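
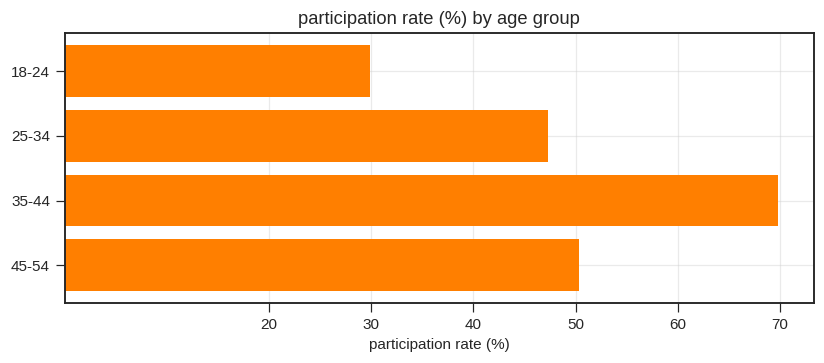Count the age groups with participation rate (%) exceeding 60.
Above 60: 35-44.

1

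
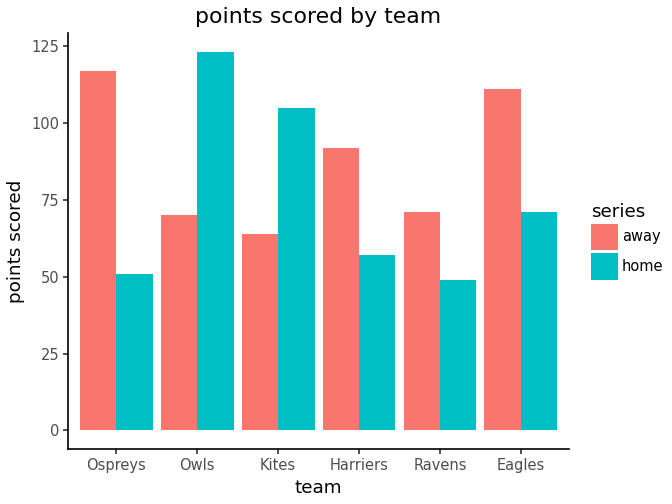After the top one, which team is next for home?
Top 3 for home: Owls ≈ 120, Kites ≈ 100, Eagles ≈ 80.

Kites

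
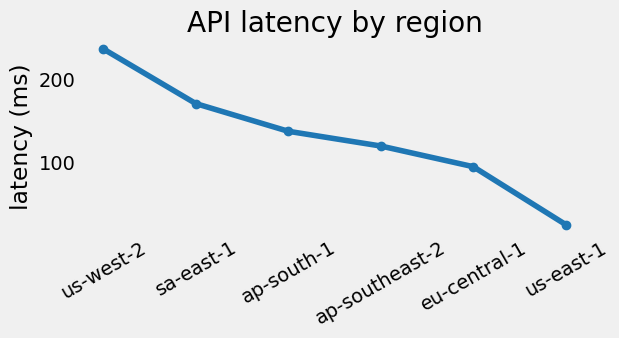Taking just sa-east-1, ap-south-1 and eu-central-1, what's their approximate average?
≈ 140

(180 + 140 + 100) / 3 ≈ 140.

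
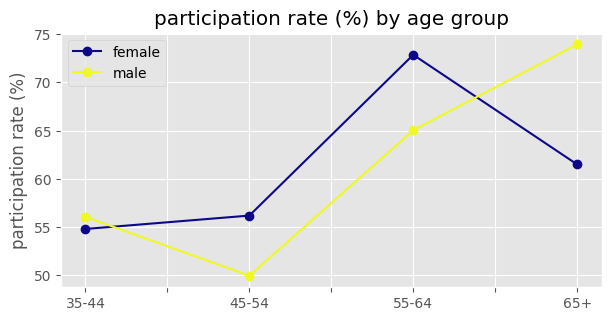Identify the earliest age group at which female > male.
45-54

35-44: female ≈ 55 vs male ≈ 55 (not yet); 45-54: female ≈ 55 vs male ≈ 50 (first crossover).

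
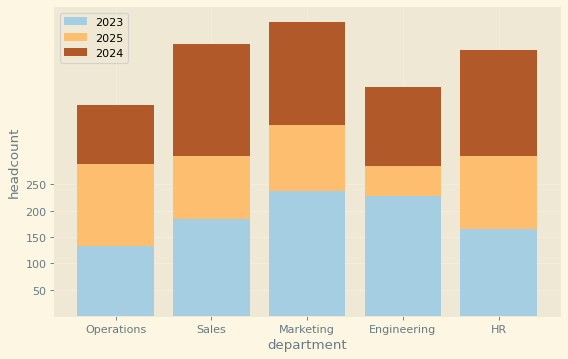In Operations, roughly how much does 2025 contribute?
≈ 150

2025 top ≈ 300, bottom ≈ 150; segment ≈ 150.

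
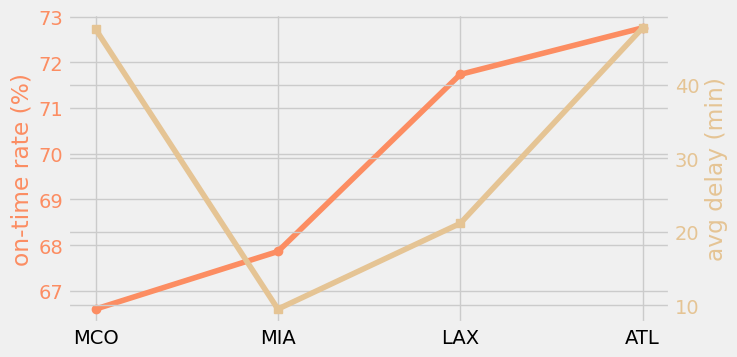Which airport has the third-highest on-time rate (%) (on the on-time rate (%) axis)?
Top 4 (on the on-time rate (%) axis): ATL ≈ 73, LAX ≈ 72, MIA ≈ 68, MCO ≈ 67.

MIA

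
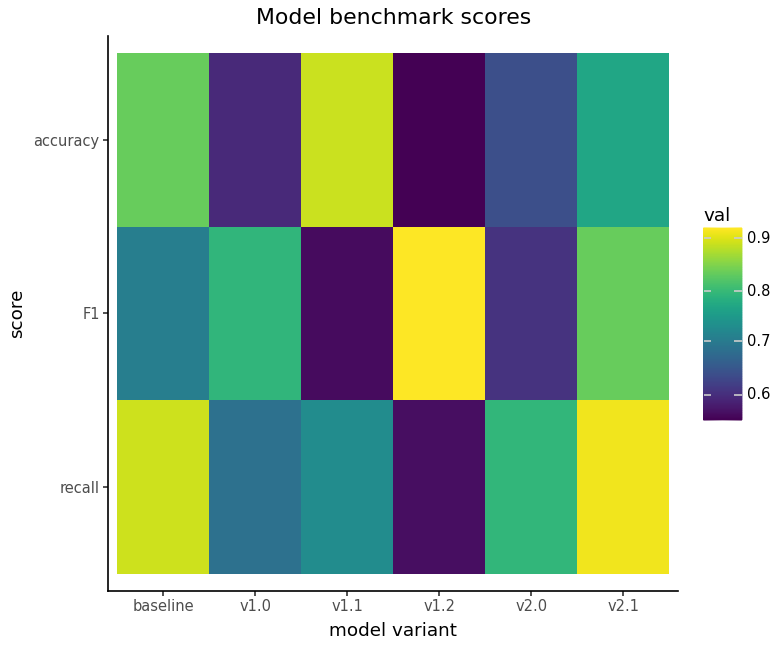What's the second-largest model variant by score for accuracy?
baseline

Top 3 for accuracy: v1.1 ≈ 0.90, baseline ≈ 0.85, v2.1 ≈ 0.75.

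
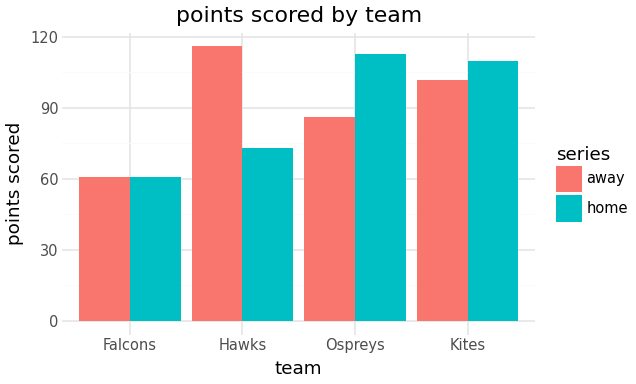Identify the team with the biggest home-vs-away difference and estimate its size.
Hawks, ≈ 50

Hawks: home ≈ 70, away ≈ 120 → gap ≈ 50. Next-largest (Ospreys) is only ≈ 20.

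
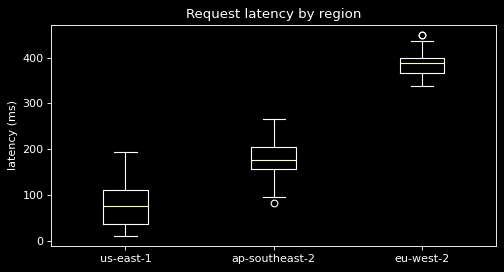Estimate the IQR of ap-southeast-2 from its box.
≈ 50

Q3 ≈ 200, Q1 ≈ 150; IQR ≈ 50.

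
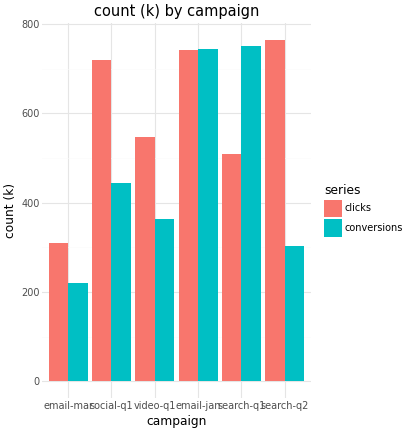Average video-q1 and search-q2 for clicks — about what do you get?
(500 + 800) / 2 ≈ 650.

≈ 650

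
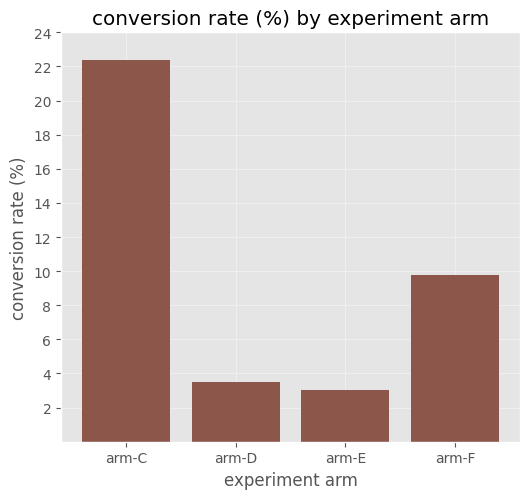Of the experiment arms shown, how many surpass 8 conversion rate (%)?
2

Above 8: arm-C, arm-F.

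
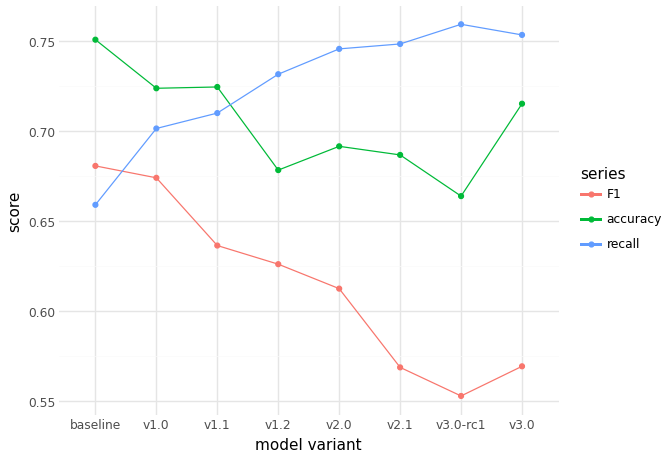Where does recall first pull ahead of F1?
v1.0

baseline: recall ≈ 0.66 vs F1 ≈ 0.68 (not yet); v1.0: recall ≈ 0.70 vs F1 ≈ 0.68 (first crossover).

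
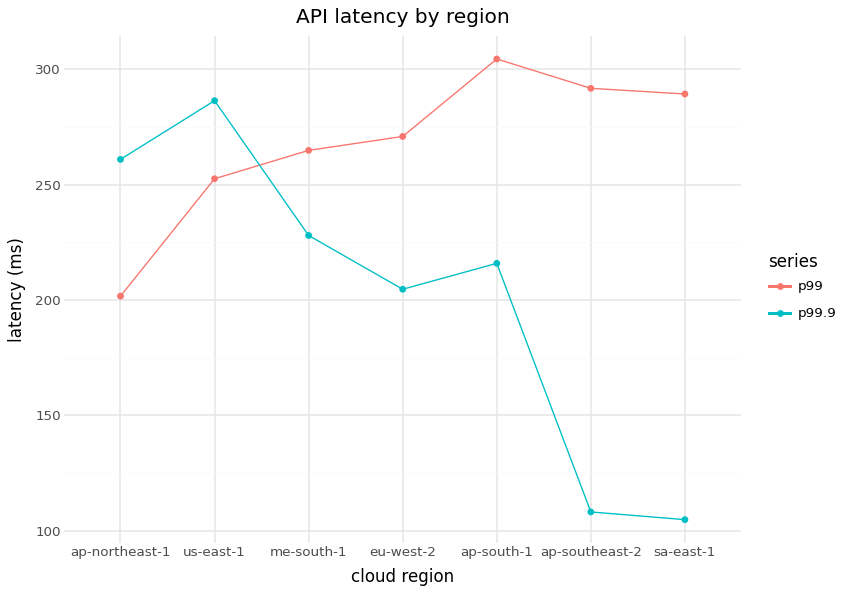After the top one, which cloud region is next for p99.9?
ap-northeast-1

Top 3 for p99.9: us-east-1 ≈ 280, ap-northeast-1 ≈ 260, me-south-1 ≈ 220.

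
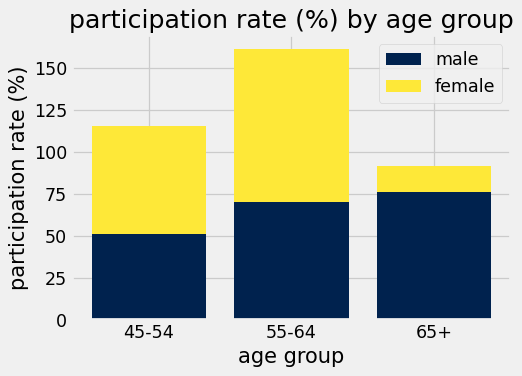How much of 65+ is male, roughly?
male top ≈ 80, bottom ≈ 0; segment ≈ 80.

≈ 80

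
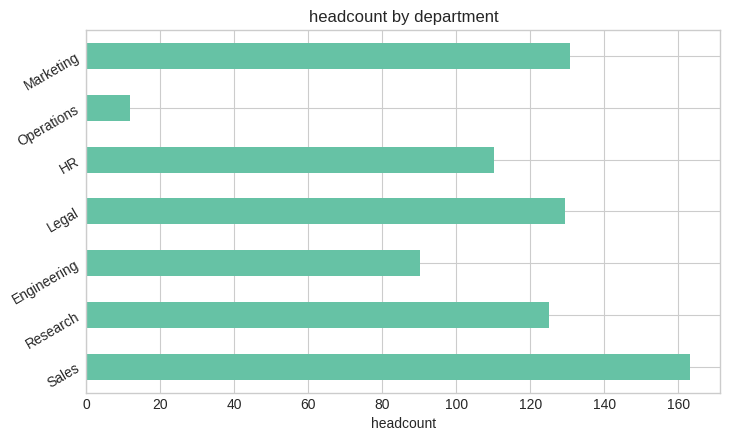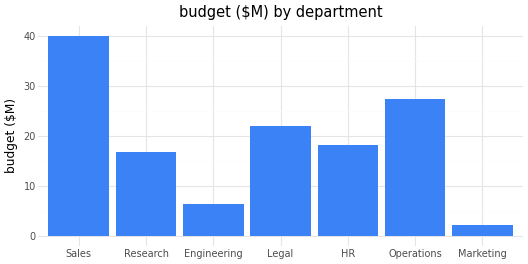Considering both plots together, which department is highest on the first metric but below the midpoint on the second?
Marketing

Chart 2 median budget ($M) ≈ 20; below-median departments: Research, Engineering, Marketing. Among those, Marketing has the highest headcount (≈ 140).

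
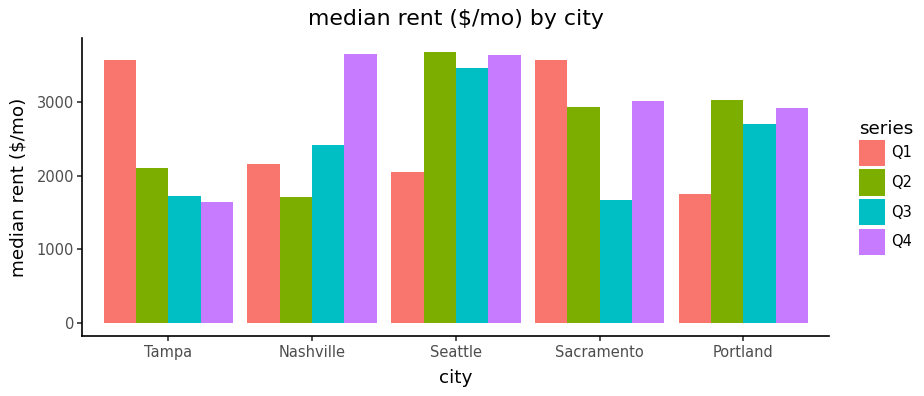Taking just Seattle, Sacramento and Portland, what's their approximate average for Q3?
(3500 + 1500 + 2500) / 3 ≈ 2500.

≈ 2500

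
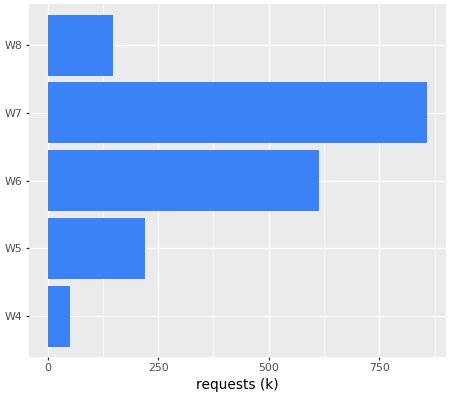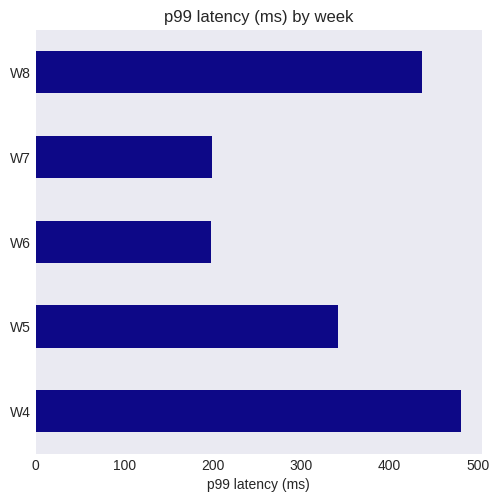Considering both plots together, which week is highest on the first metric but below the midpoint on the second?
Chart 2 median p99 latency (ms) ≈ 350; below-median weeks: W6, W7. Among those, W7 has the highest requests (k) (≈ 900).

W7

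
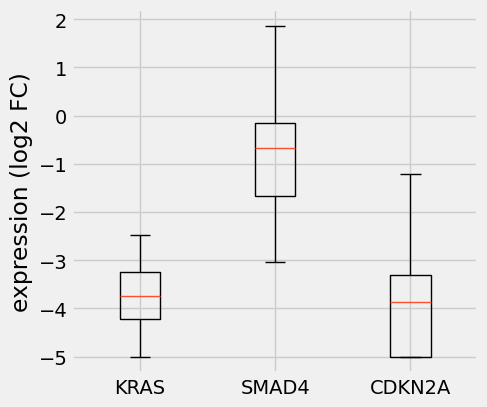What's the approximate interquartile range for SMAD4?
Q3 ≈ 0.0, Q1 ≈ -1.5; IQR ≈ 1.5.

≈ 1.5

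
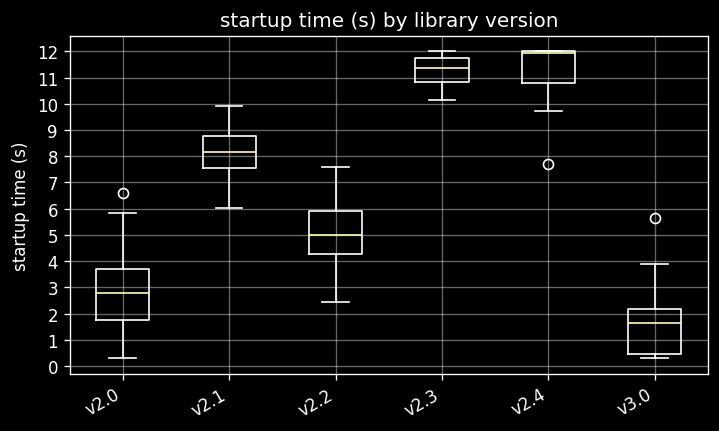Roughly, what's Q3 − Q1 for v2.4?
Q3 ≈ 12, Q1 ≈ 11; IQR ≈ 1.

≈ 1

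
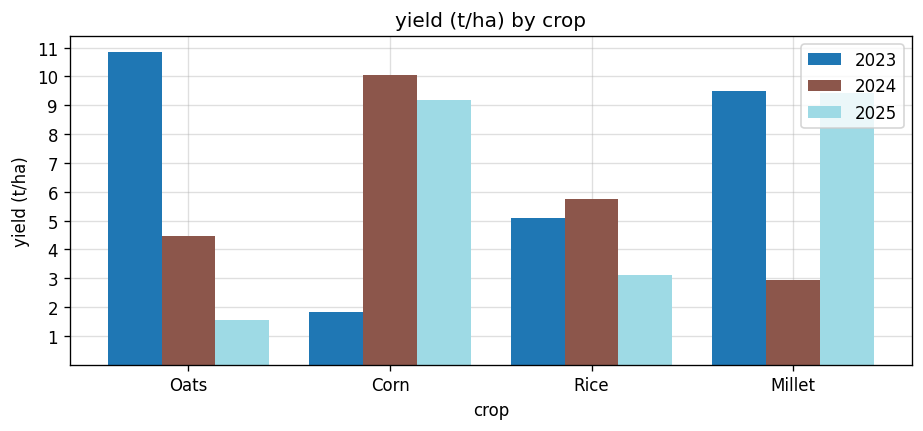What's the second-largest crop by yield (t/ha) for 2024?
Rice

Top 3 for 2024: Corn ≈ 10, Rice ≈ 6, Oats ≈ 4.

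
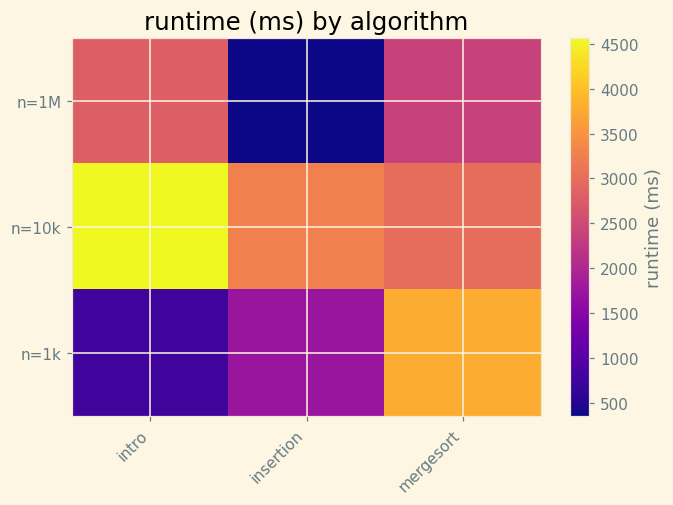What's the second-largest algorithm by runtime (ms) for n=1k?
insertion

Top 3 for n=1k: mergesort ≈ 4000, insertion ≈ 1500, intro ≈ 1000.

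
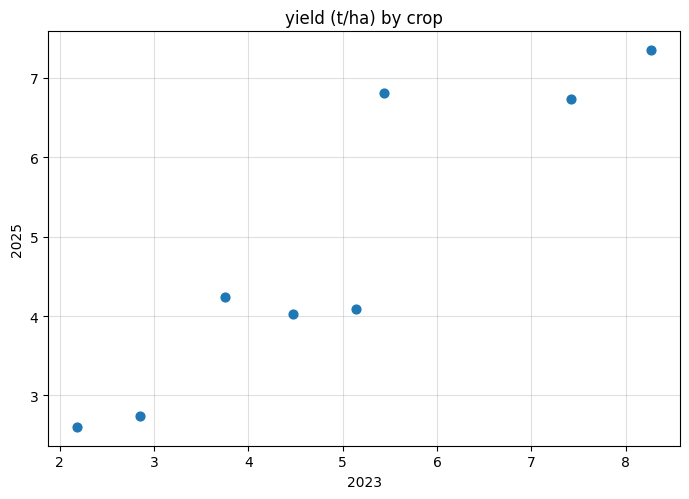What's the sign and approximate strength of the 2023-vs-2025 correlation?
Points are positively correlated; strong (|r| ≈ 0.9).

positive, strong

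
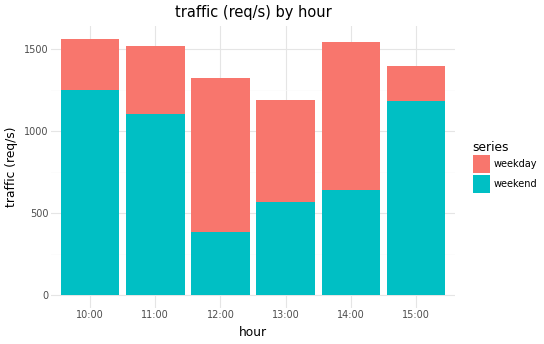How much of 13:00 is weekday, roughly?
weekday top ≈ 1200, bottom ≈ 600; segment ≈ 600.

≈ 600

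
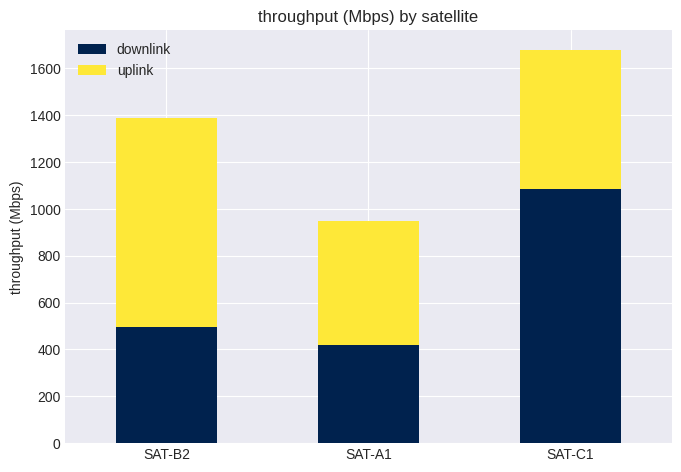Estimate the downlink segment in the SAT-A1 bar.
≈ 400

downlink top ≈ 400, bottom ≈ 0; segment ≈ 400.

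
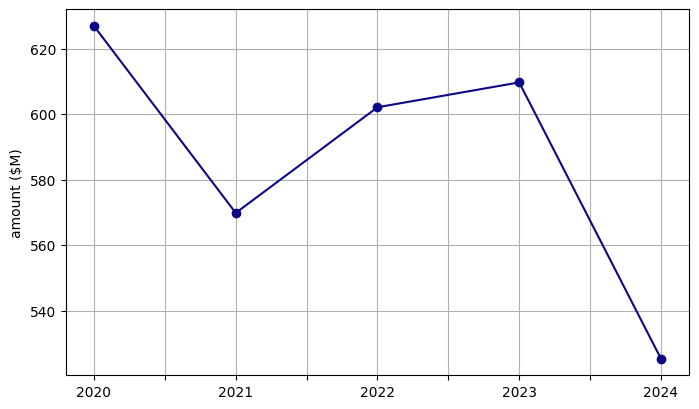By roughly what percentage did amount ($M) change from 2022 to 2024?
2022 ≈ 600, 2024 ≈ 530; (530 − 600) / 600 ≈ -11.7%.

≈ -11.7%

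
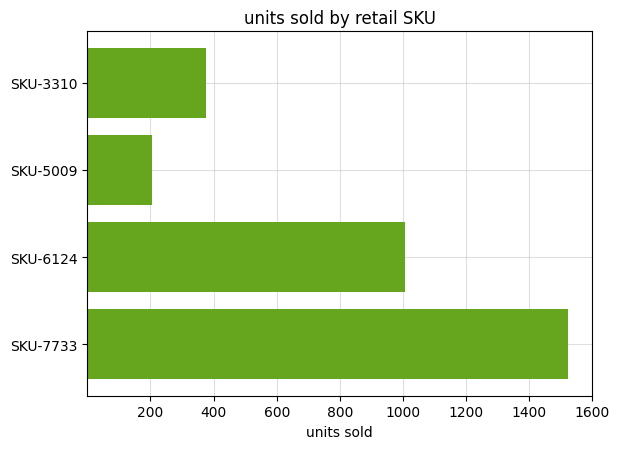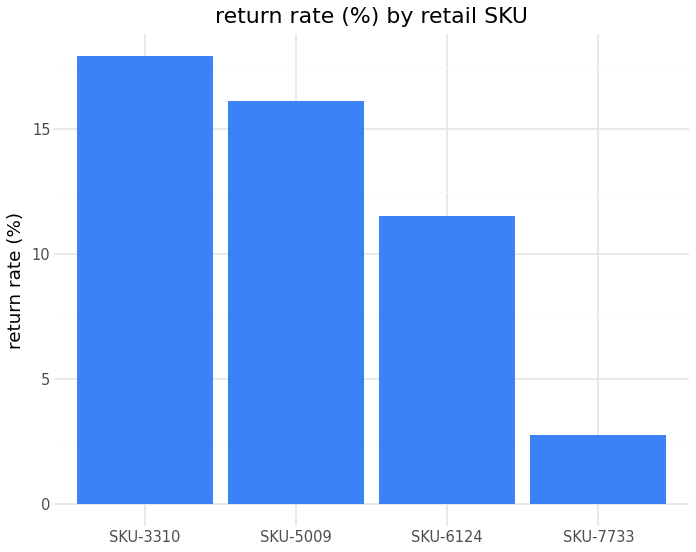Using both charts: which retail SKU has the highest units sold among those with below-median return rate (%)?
Chart 2 median return rate (%) ≈ 14; below-median retail SKUs: SKU-6124, SKU-7733. Among those, SKU-7733 has the highest units sold (≈ 1600).

SKU-7733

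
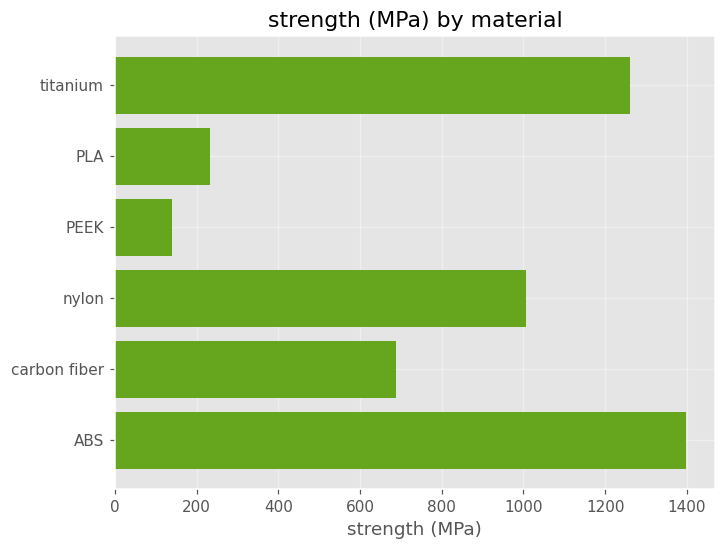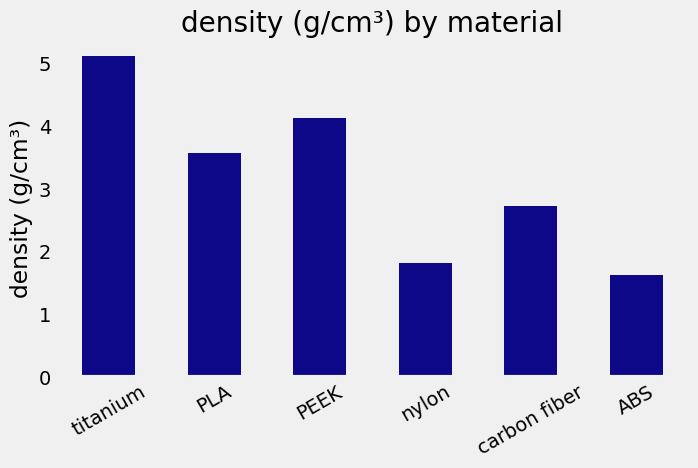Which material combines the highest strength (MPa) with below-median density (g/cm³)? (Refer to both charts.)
Chart 2 median density (g/cm³) ≈ 3; below-median materials: nylon, carbon fiber, ABS. Among those, ABS has the highest strength (MPa) (≈ 1400).

ABS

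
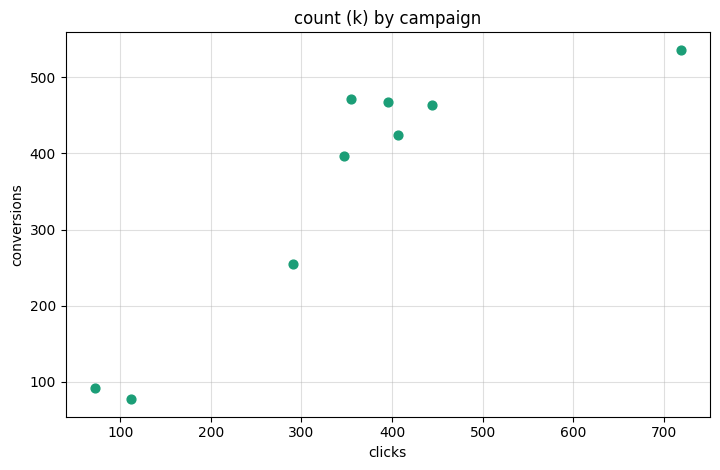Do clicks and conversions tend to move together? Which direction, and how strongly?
Points are positively correlated; strong (|r| ≈ 0.9).

positive, strong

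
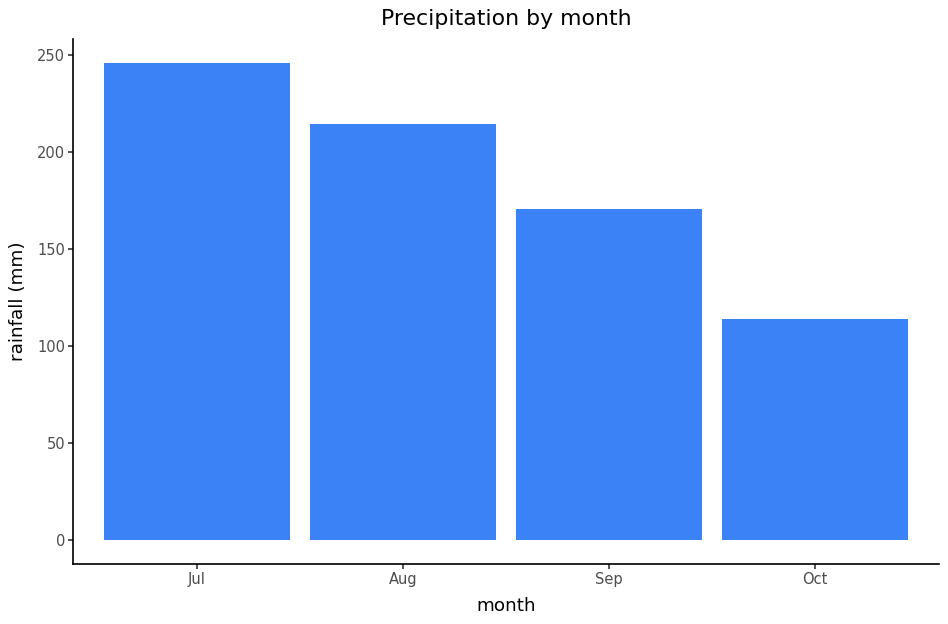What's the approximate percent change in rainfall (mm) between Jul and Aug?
Jul ≈ 250, Aug ≈ 225; (225 − 250) / 250 ≈ -10%.

≈ -10%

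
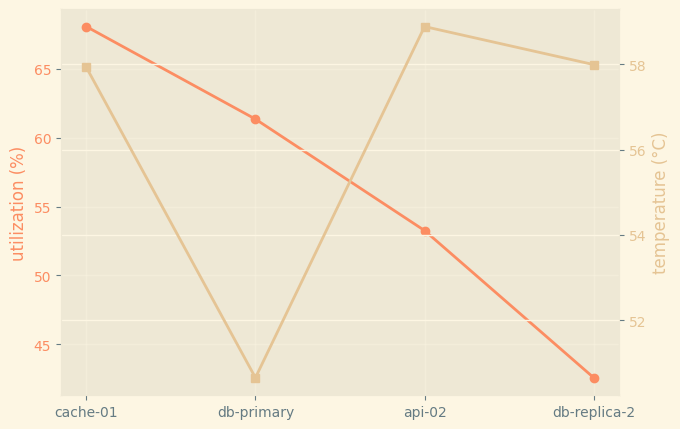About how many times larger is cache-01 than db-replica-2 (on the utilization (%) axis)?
cache-01 ≈ 70, db-replica-2 ≈ 45; 70/45 ≈ 1.56.

≈ 1.56×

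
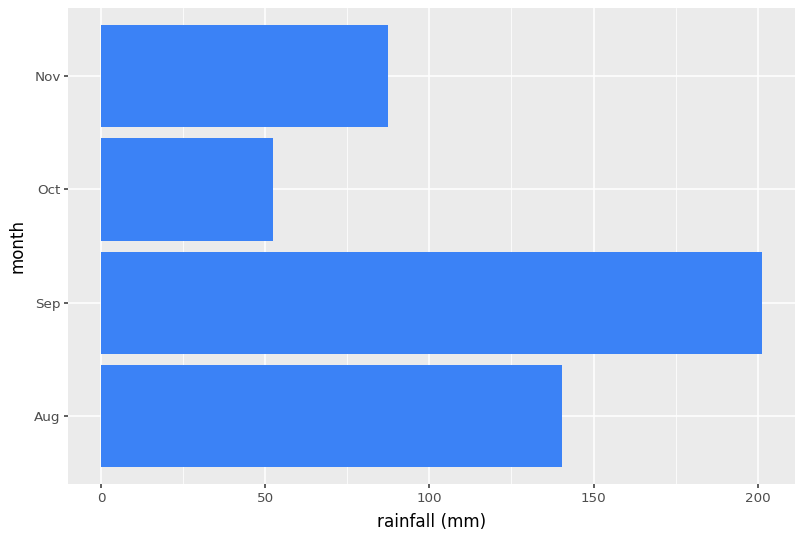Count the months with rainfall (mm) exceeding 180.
1

Above 180: Sep.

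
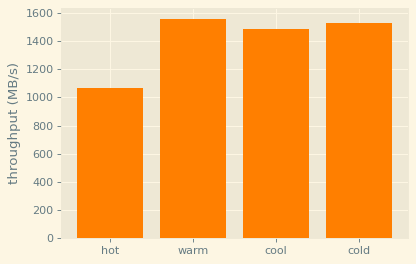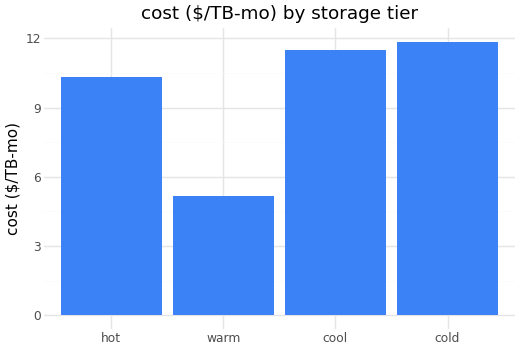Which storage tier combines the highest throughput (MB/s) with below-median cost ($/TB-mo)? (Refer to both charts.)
Chart 2 median cost ($/TB-mo) ≈ 10; below-median storage tiers: hot, warm. Among those, warm has the highest throughput (MB/s) (≈ 1600).

warm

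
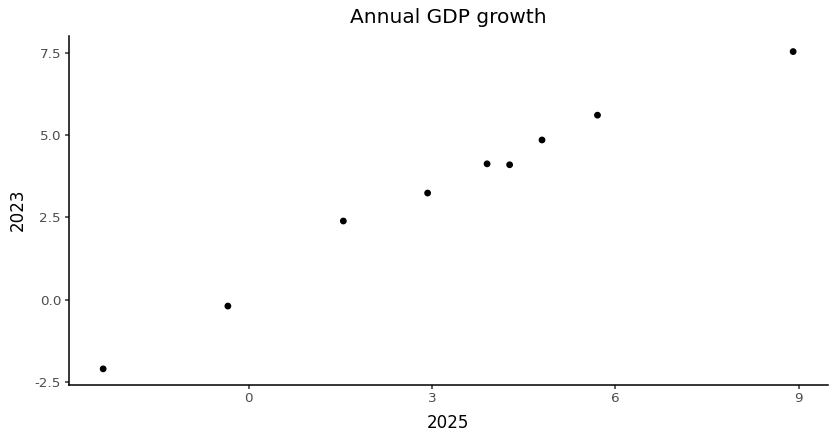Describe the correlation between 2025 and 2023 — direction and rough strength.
Points are positively correlated; strong (|r| ≈ 1.0).

positive, strong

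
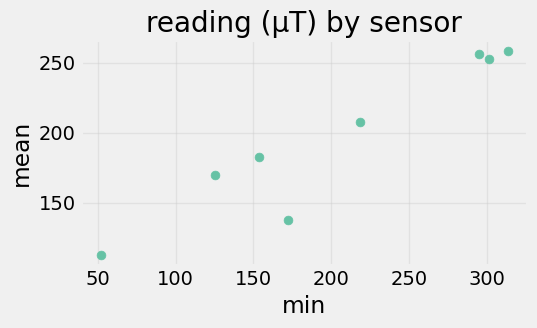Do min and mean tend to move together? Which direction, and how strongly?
positive, strong

Points are positively correlated; strong (|r| ≈ 0.9).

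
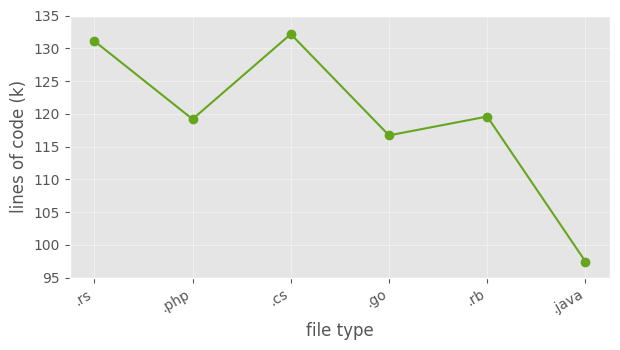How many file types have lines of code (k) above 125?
Above 125: .rs, .cs.

2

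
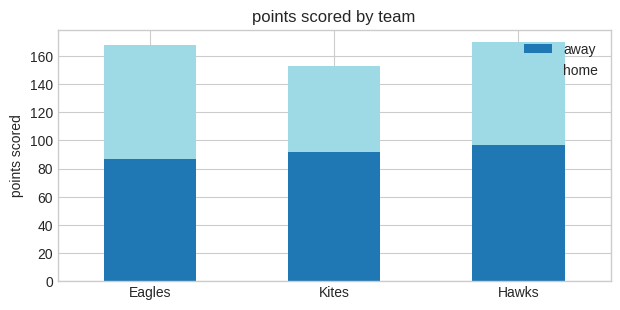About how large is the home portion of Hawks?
home top ≈ 160, bottom ≈ 100; segment ≈ 60.

≈ 60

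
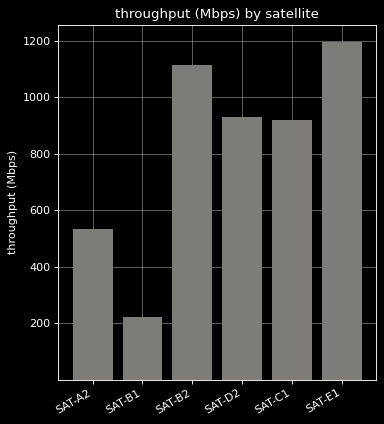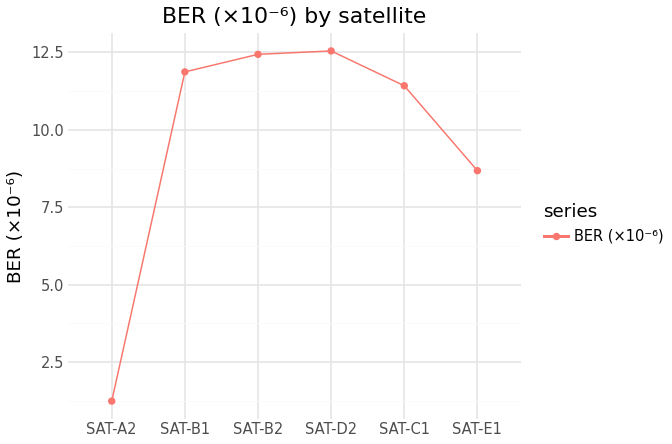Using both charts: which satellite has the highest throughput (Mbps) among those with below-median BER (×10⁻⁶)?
Chart 2 median BER (×10⁻⁶) ≈ 12; below-median satellites: SAT-A2, SAT-C1, SAT-E1. Among those, SAT-E1 has the highest throughput (Mbps) (≈ 1200).

SAT-E1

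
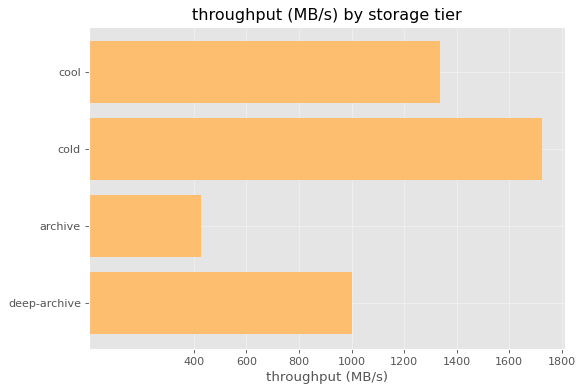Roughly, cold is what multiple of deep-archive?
≈ 1.8×

cold ≈ 1800, deep-archive ≈ 1000; 1800/1000 ≈ 1.8.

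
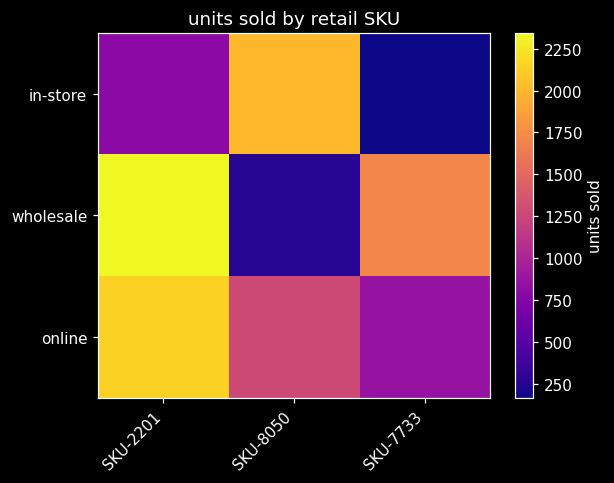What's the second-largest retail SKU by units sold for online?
Top 3 for online: SKU-2201 ≈ 2200, SKU-8050 ≈ 1200, SKU-7733 ≈ 800.

SKU-8050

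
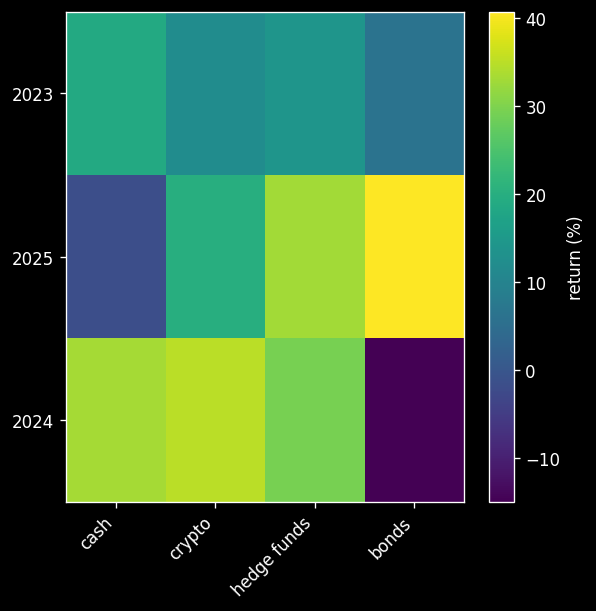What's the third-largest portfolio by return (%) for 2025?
crypto

Top 4 for 2025: bonds ≈ 40, hedge funds ≈ 35, crypto ≈ 20, cash ≈ 0.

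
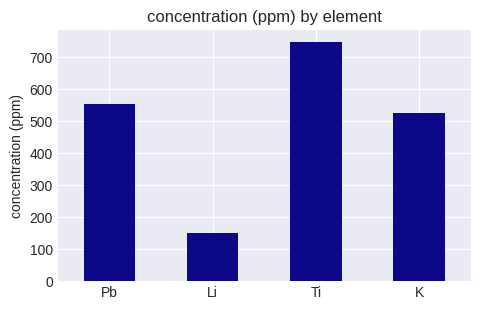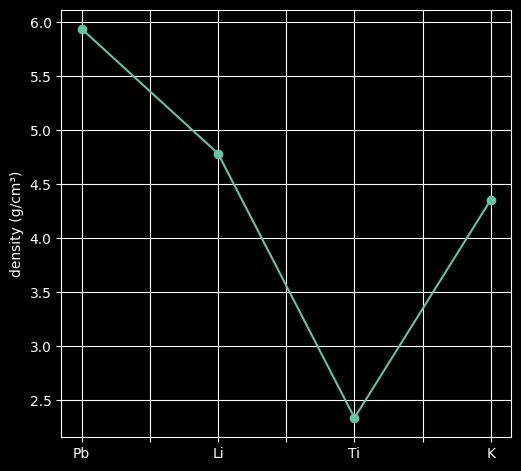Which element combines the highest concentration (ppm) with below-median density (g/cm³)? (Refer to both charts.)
Ti

Chart 2 median density (g/cm³) ≈ 5; below-median elements: Ti, K. Among those, Ti has the highest concentration (ppm) (≈ 700).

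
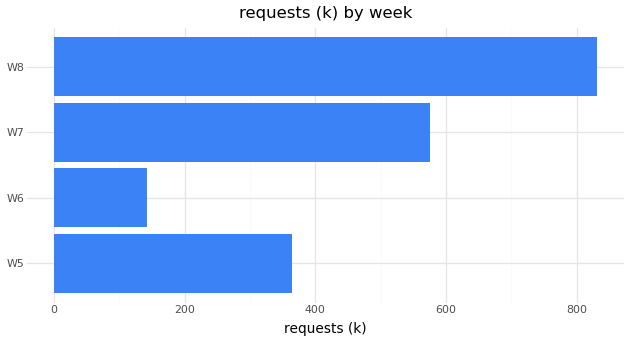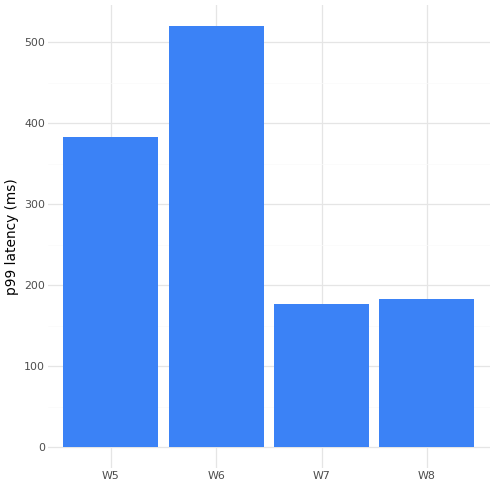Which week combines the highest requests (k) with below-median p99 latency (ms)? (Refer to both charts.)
Chart 2 median p99 latency (ms) ≈ 300; below-median weeks: W7, W8. Among those, W8 has the highest requests (k) (≈ 800).

W8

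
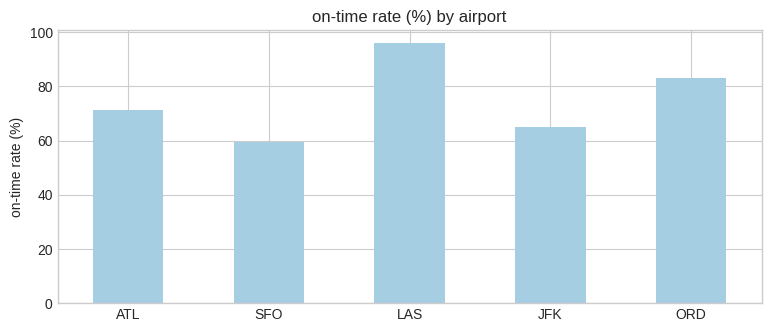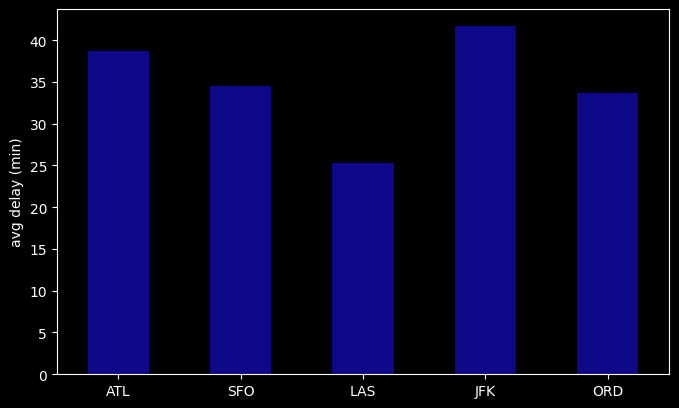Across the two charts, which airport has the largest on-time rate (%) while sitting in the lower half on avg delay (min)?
Chart 2 median avg delay (min) ≈ 35; below-median airports: LAS, ORD. Among those, LAS has the highest on-time rate (%) (≈ 100).

LAS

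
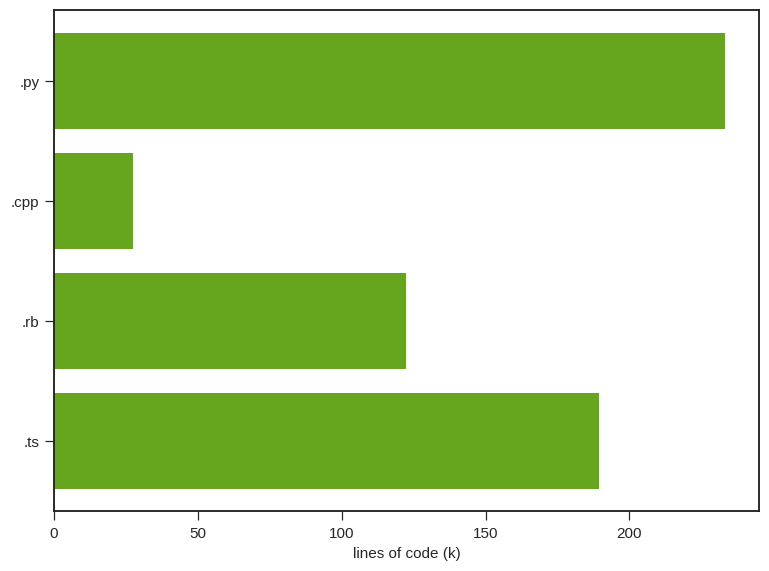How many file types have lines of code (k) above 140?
2

Above 140: .py, .ts.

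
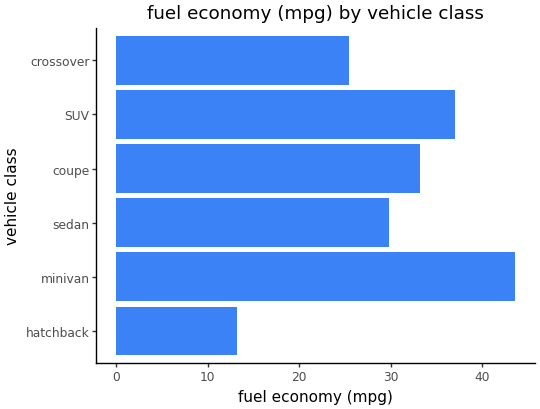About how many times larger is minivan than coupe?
minivan ≈ 45, coupe ≈ 35; 45/35 ≈ 1.29.

≈ 1.29×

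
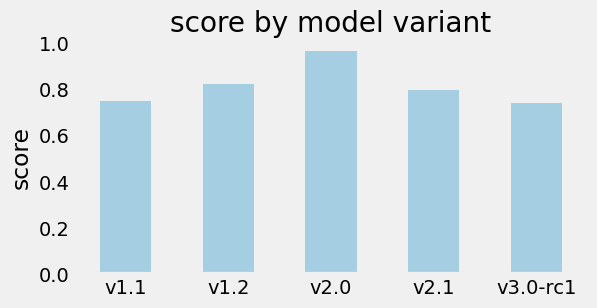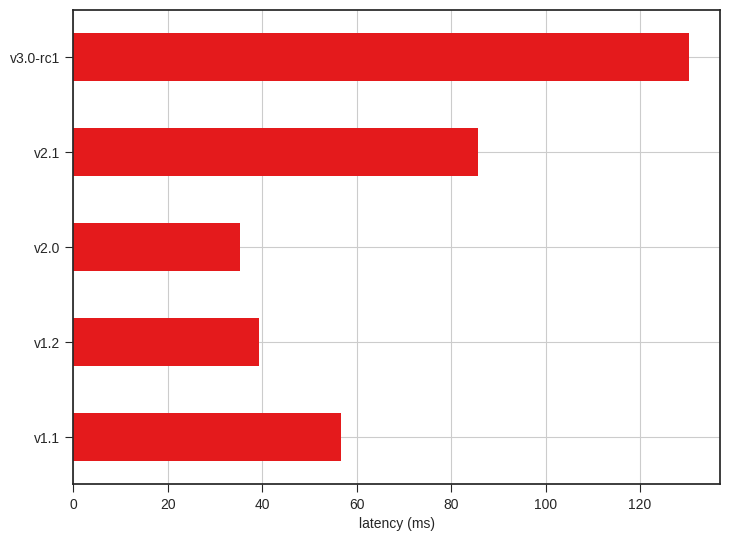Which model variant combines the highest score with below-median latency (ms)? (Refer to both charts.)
Chart 2 median latency (ms) ≈ 60; below-median model variants: v1.2, v2.0. Among those, v2.0 has the highest score (≈ 1).

v2.0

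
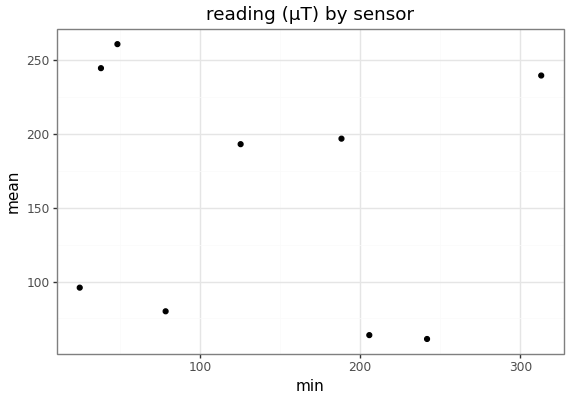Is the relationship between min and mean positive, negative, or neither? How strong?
no clear correlation

Points are roughly uncorrelated; weak (|r| ≈ 0.1).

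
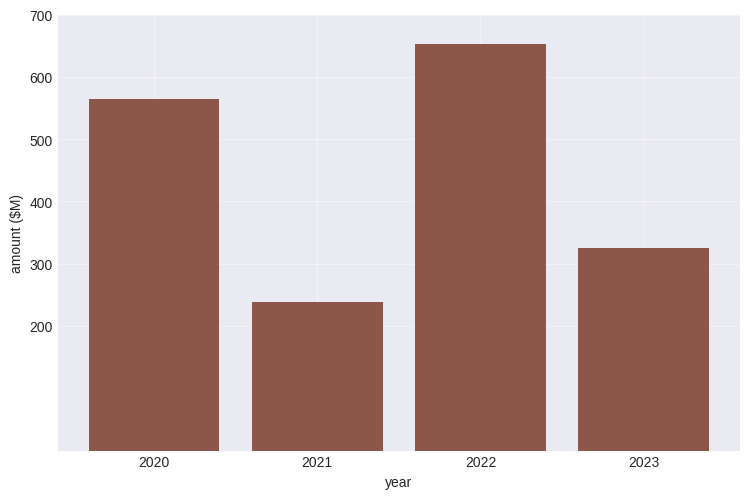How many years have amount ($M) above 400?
2

Above 400: 2020, 2022.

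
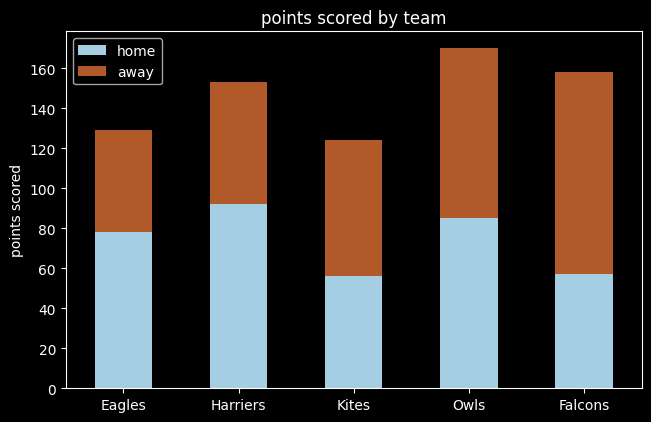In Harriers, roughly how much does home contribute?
home top ≈ 100, bottom ≈ 0; segment ≈ 100.

≈ 100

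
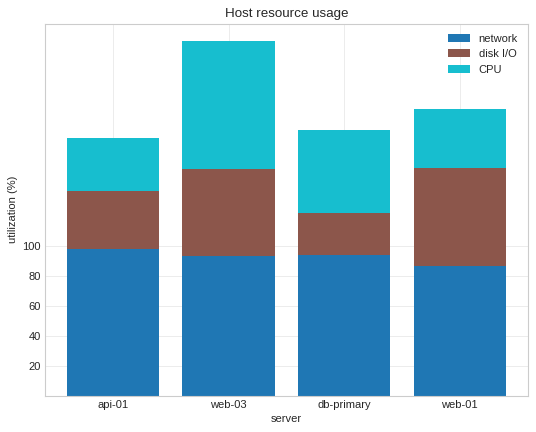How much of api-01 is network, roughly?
network top ≈ 100, bottom ≈ 0; segment ≈ 100.

≈ 100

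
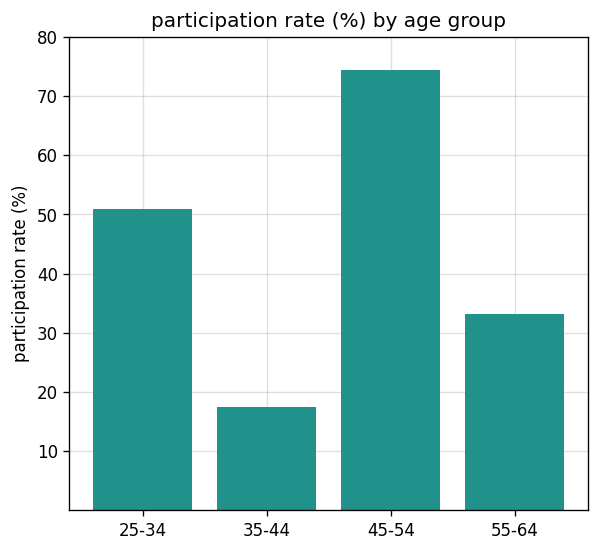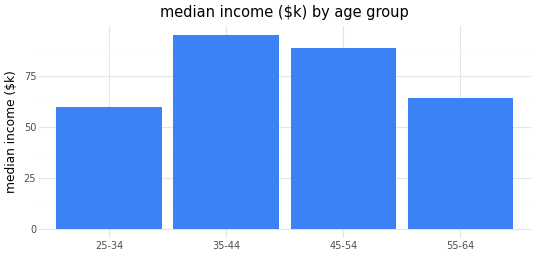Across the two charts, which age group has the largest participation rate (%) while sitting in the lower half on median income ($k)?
Chart 2 median median income ($k) ≈ 80; below-median age groups: 25-34, 55-64. Among those, 25-34 has the highest participation rate (%) (≈ 50).

25-34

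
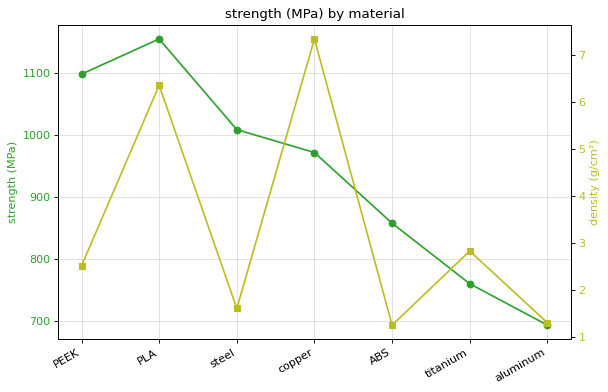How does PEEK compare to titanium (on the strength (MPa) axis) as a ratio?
≈ 1.47×

PEEK ≈ 1100, titanium ≈ 750; 1100/750 ≈ 1.47.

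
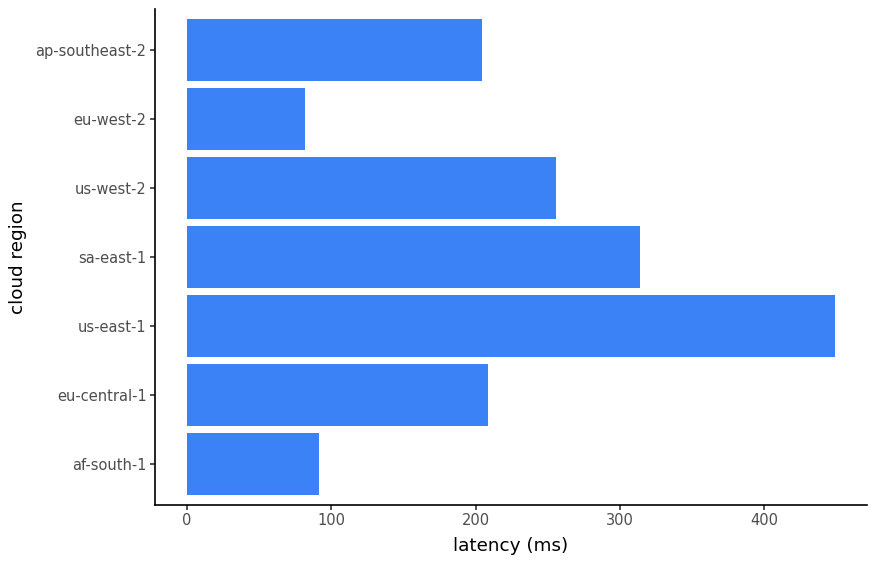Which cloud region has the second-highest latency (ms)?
sa-east-1

Top 3: us-east-1 ≈ 450, sa-east-1 ≈ 300, us-west-2 ≈ 250.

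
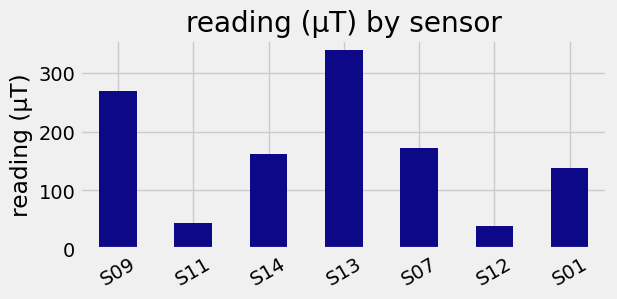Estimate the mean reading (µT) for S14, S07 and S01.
(150 + 150 + 150) / 3 ≈ 150.

≈ 150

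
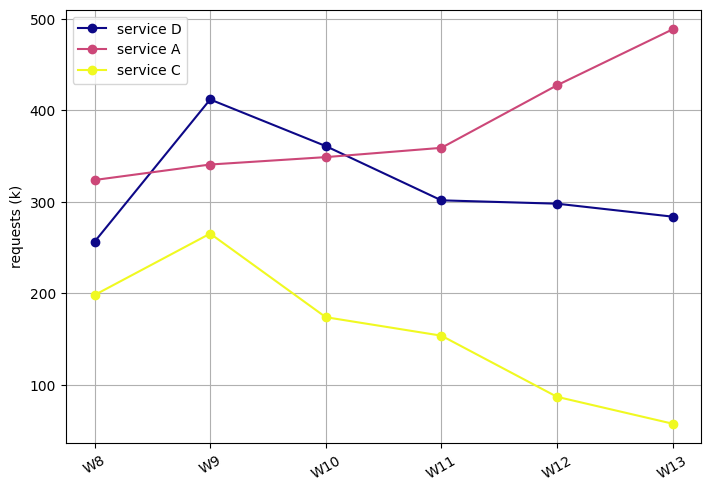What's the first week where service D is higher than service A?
W8: service D ≈ 250 vs service A ≈ 300 (not yet); W9: service D ≈ 400 vs service A ≈ 350 (first crossover).

W9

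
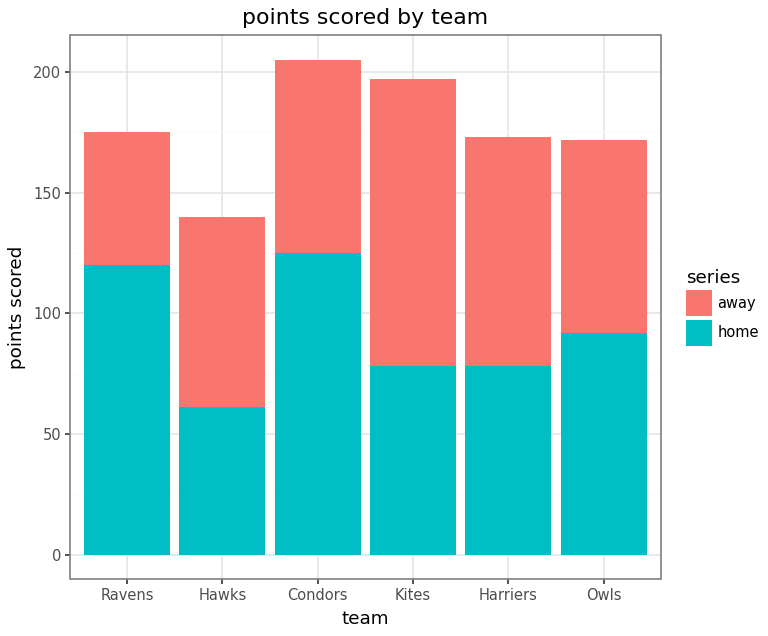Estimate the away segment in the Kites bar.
away top ≈ 200, bottom ≈ 80; segment ≈ 120.

≈ 120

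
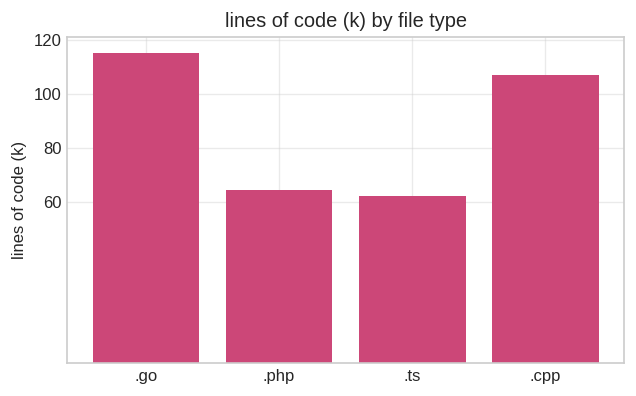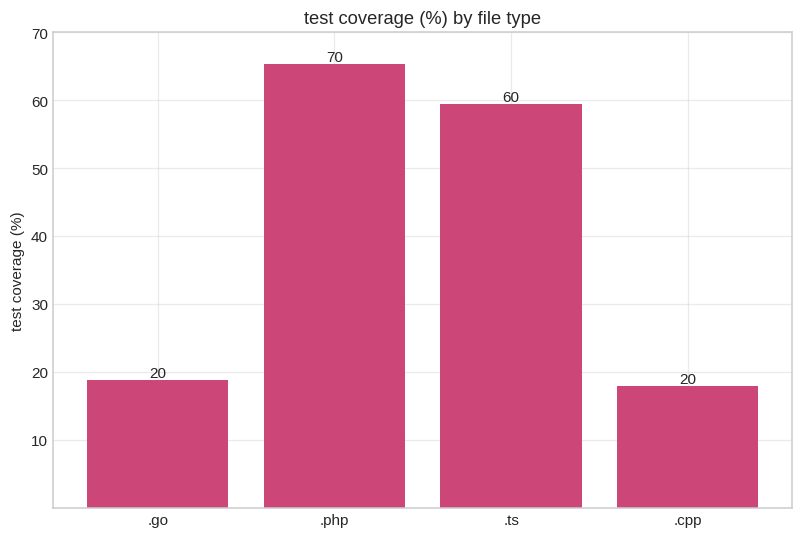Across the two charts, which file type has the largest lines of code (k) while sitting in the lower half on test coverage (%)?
.go

Chart 2 median test coverage (%) ≈ 40; below-median file types: .go, .cpp. Among those, .go has the highest lines of code (k) (≈ 120).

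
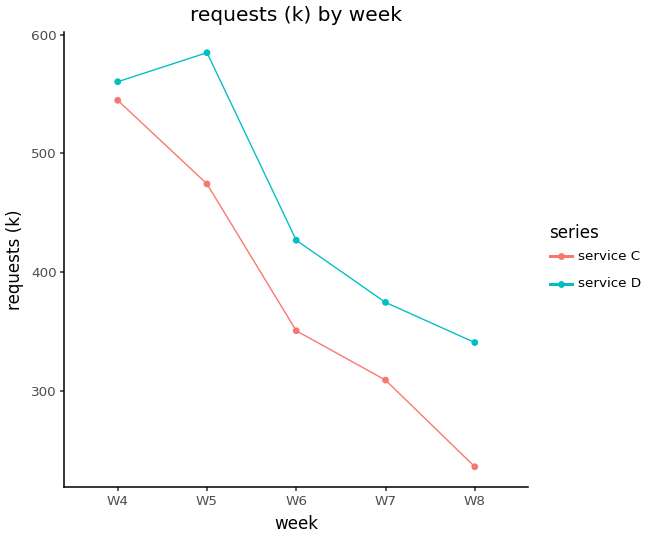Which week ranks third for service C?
W6

Top 4 for service C: W4 ≈ 550, W5 ≈ 450, W6 ≈ 350, W7 ≈ 300.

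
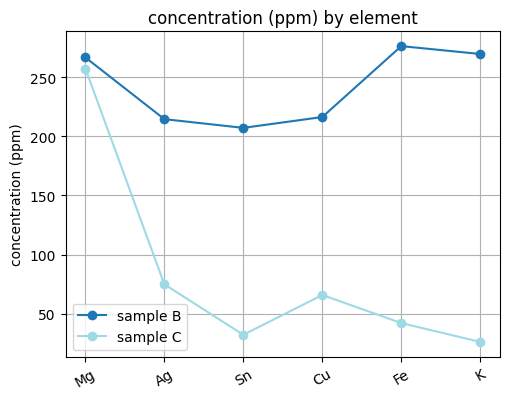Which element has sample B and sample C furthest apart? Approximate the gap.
K, ≈ 250 ppm

K: sample B ≈ 275, sample C ≈ 25 → gap ≈ 250. Next-largest (Fe) is only ≈ 225.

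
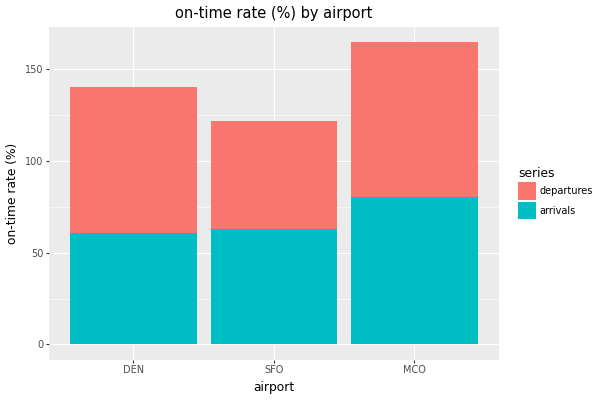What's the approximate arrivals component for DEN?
≈ 60

arrivals top ≈ 60, bottom ≈ 0; segment ≈ 60.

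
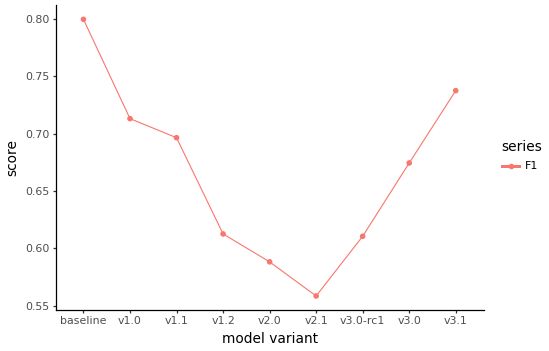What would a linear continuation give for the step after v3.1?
Last three: 0.60, 0.65, 0.75 → slope ≈ 0.075/step → next ≈ 0.825.

≈ 0.825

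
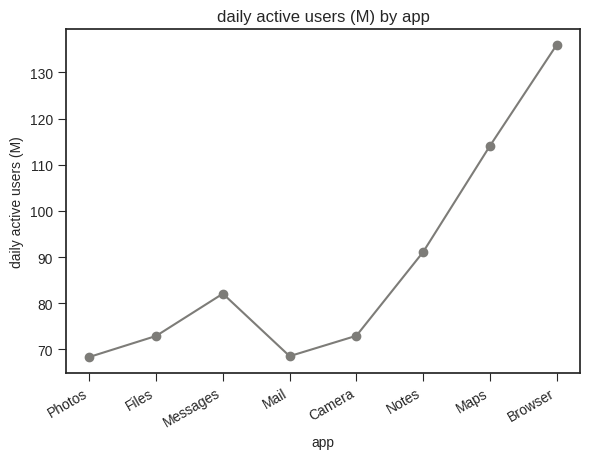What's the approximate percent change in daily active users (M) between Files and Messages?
≈ +14.3%

Files ≈ 70, Messages ≈ 80; (80 − 70) / 70 ≈ +14.3%.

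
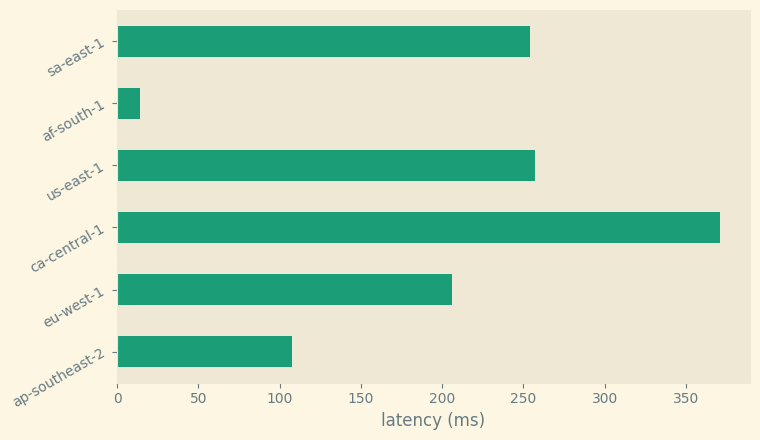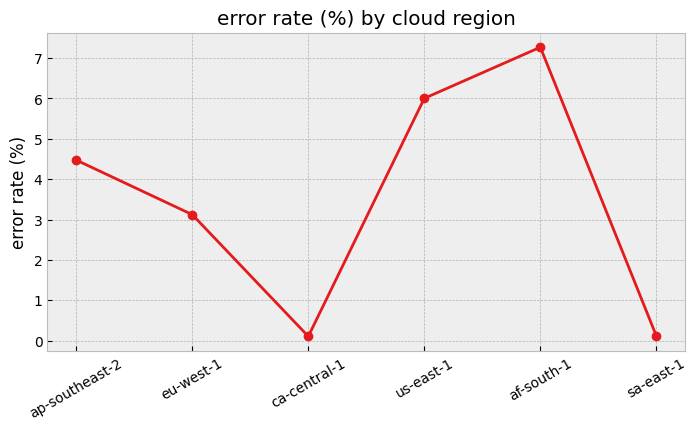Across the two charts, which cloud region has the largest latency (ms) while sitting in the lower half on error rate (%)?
Chart 2 median error rate (%) ≈ 4; below-median cloud regions: eu-west-1, ca-central-1, sa-east-1. Among those, ca-central-1 has the highest latency (ms) (≈ 350).

ca-central-1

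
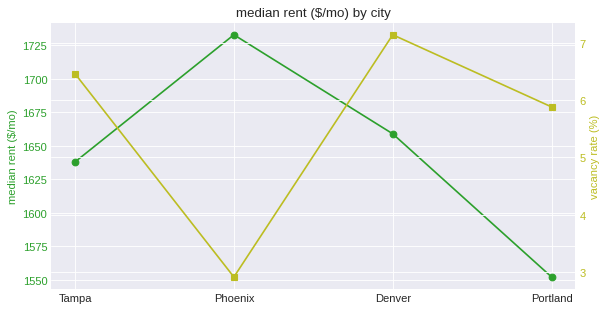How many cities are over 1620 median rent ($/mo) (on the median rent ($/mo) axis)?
3

Above 1620: Tampa, Phoenix, Denver.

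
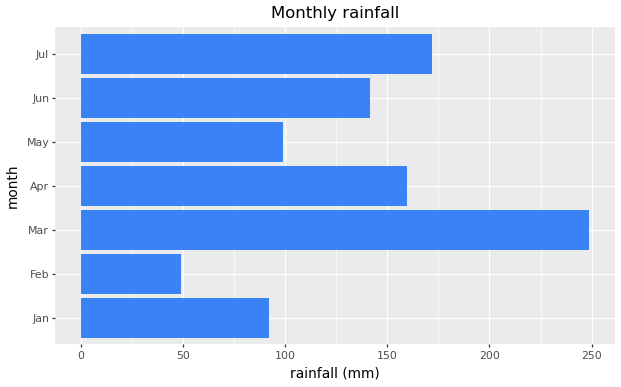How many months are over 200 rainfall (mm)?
Above 200: Mar.

1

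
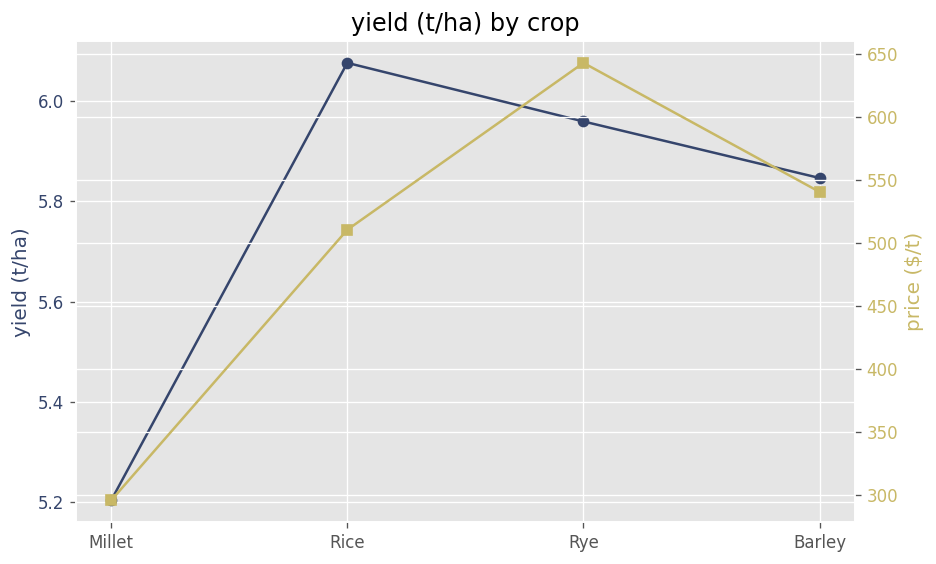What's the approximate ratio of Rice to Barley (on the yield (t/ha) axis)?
Rice ≈ 6.1, Barley ≈ 5.8; 6.1/5.8 ≈ 1.05.

≈ 1.05×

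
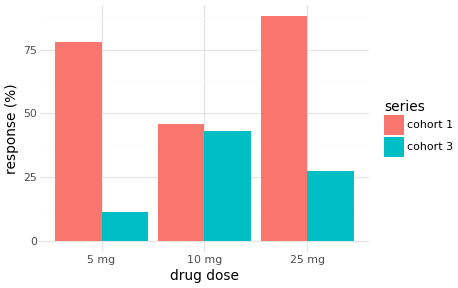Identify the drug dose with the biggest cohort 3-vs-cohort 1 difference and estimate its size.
5 mg: cohort 3 ≈ 10, cohort 1 ≈ 80 → gap ≈ 70. Next-largest (25 mg) is only ≈ 60.

5 mg, ≈ 70 %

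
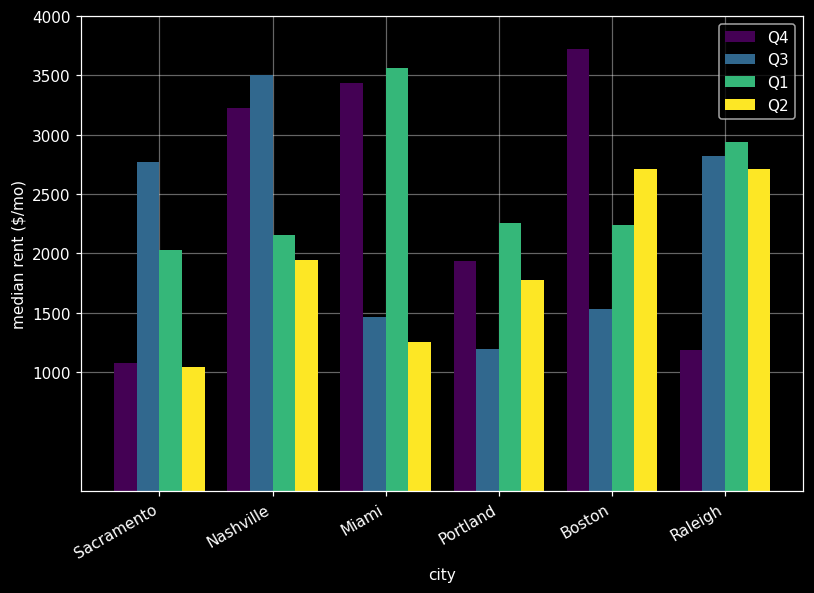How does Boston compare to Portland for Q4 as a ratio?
Boston ≈ 3500, Portland ≈ 2000; 3500/2000 ≈ 1.75.

≈ 1.75×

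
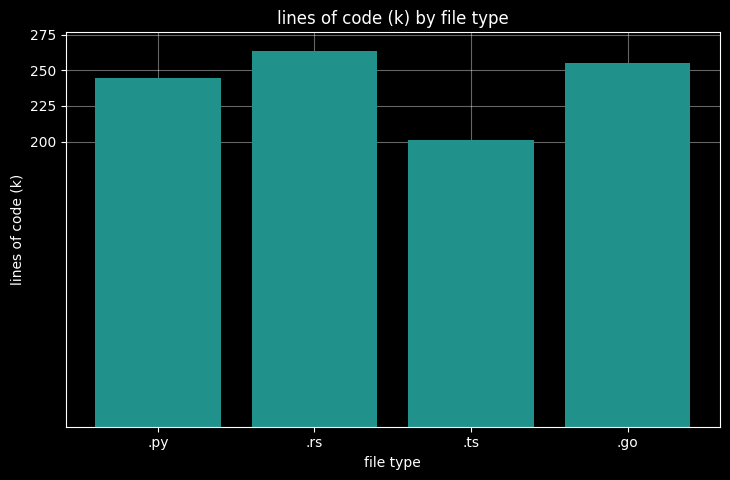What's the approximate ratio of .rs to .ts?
.rs ≈ 275, .ts ≈ 200; 275/200 ≈ 1.38.

≈ 1.38×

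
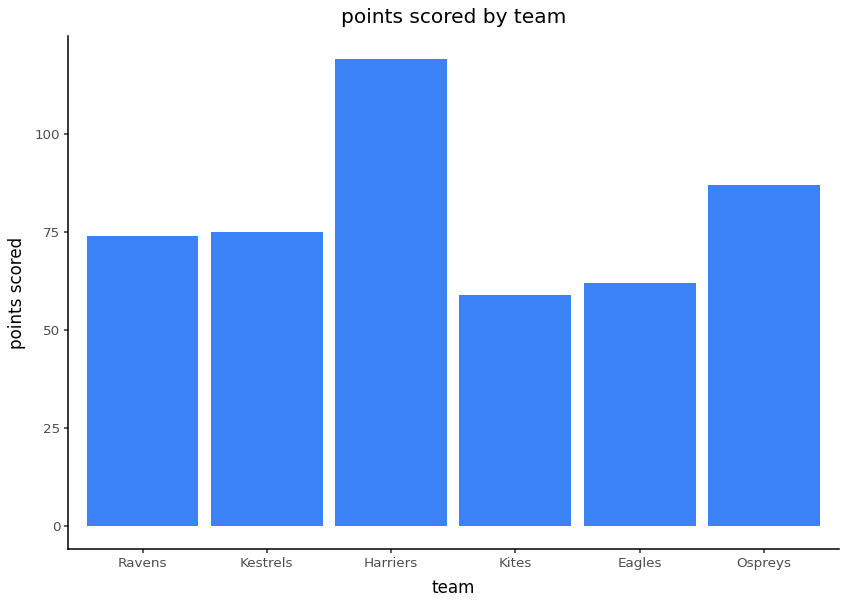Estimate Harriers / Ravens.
≈ 1.71×

Harriers ≈ 120, Ravens ≈ 70; 120/70 ≈ 1.71.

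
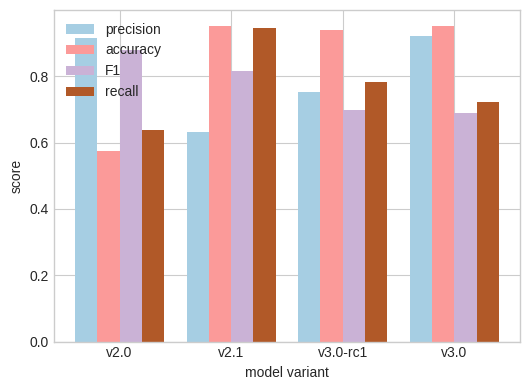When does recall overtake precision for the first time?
v2.0: recall ≈ 0.6 vs precision ≈ 0.9 (not yet); v2.1: recall ≈ 0.9 vs precision ≈ 0.6 (first crossover).

v2.1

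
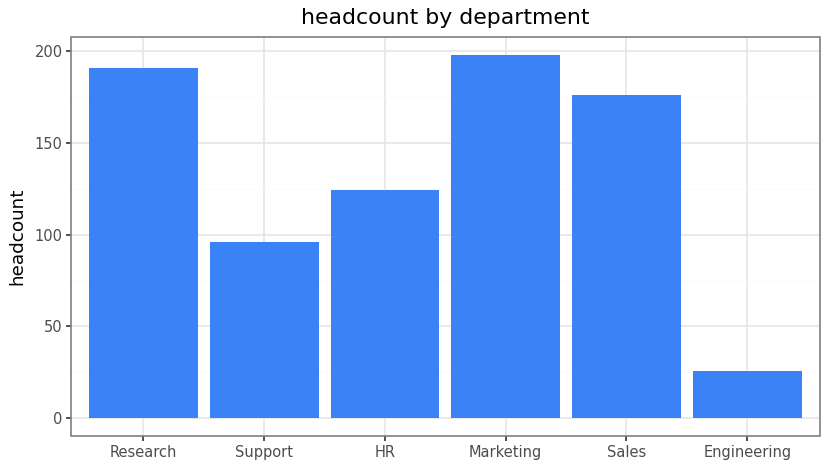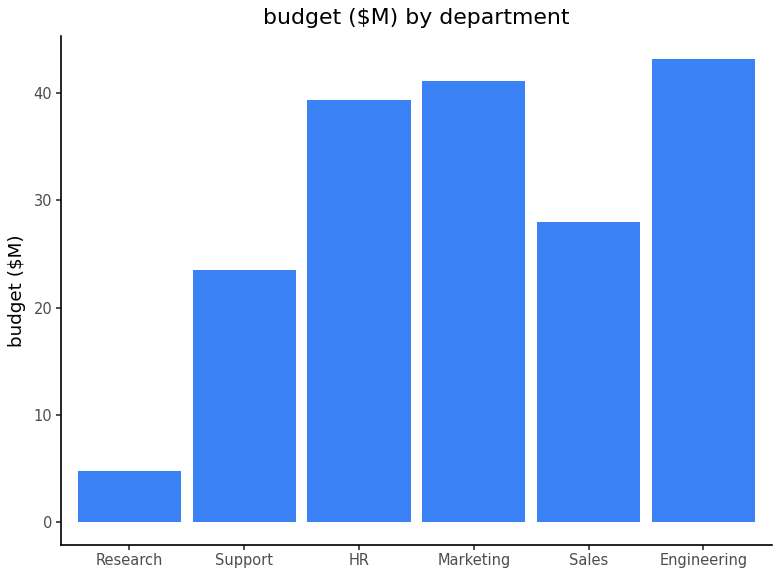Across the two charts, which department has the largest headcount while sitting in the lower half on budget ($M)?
Chart 2 median budget ($M) ≈ 35; below-median departments: Research, Support, Sales. Among those, Research has the highest headcount (≈ 200).

Research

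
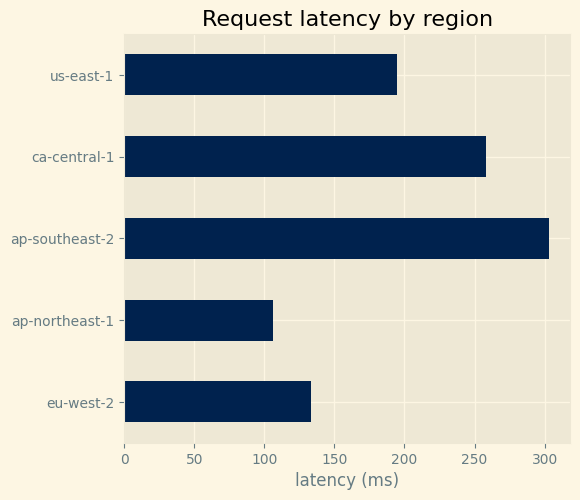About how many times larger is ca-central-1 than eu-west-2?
ca-central-1 ≈ 250, eu-west-2 ≈ 150; 250/150 ≈ 1.67.

≈ 1.67×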